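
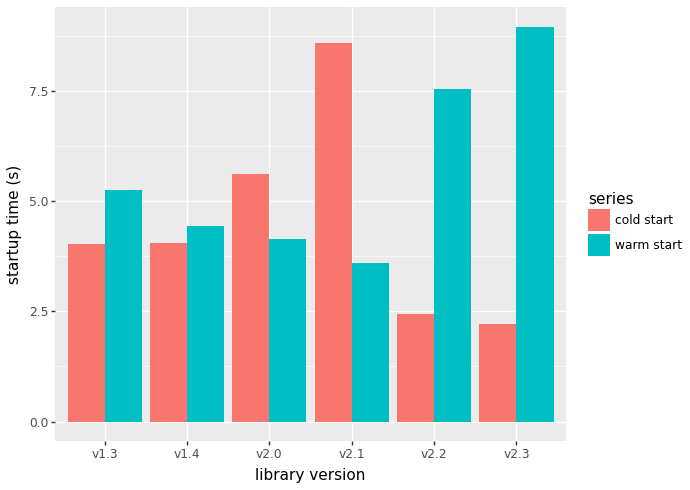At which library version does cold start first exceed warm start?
v2.0

v1.4: cold start ≈ 4 vs warm start ≈ 4 (not yet); v2.0: cold start ≈ 6 vs warm start ≈ 4 (first crossover).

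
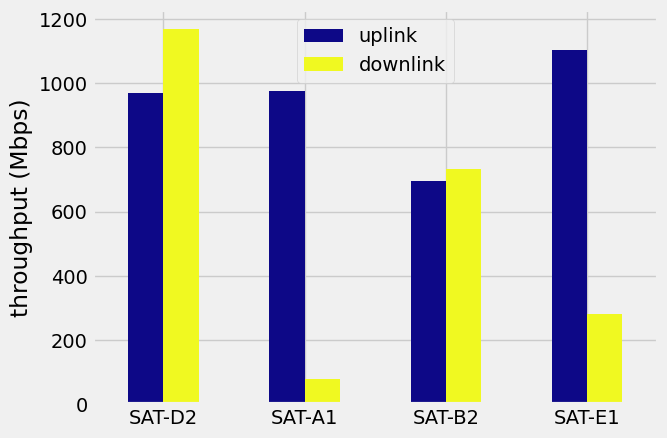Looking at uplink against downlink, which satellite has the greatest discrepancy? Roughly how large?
SAT-A1: uplink ≈ 1000, downlink ≈ 100 → gap ≈ 900. Next-largest (SAT-E1) is only ≈ 800.

SAT-A1, ≈ 900 Mbps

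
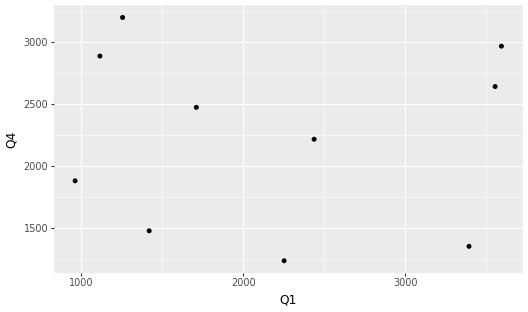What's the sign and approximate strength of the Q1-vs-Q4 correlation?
Points are roughly uncorrelated; weak (|r| ≈ 0.0).

no clear correlation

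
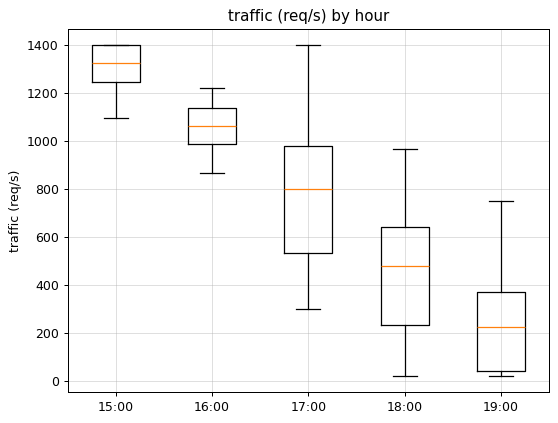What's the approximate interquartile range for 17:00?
Q3 ≈ 1000, Q1 ≈ 600; IQR ≈ 400.

≈ 400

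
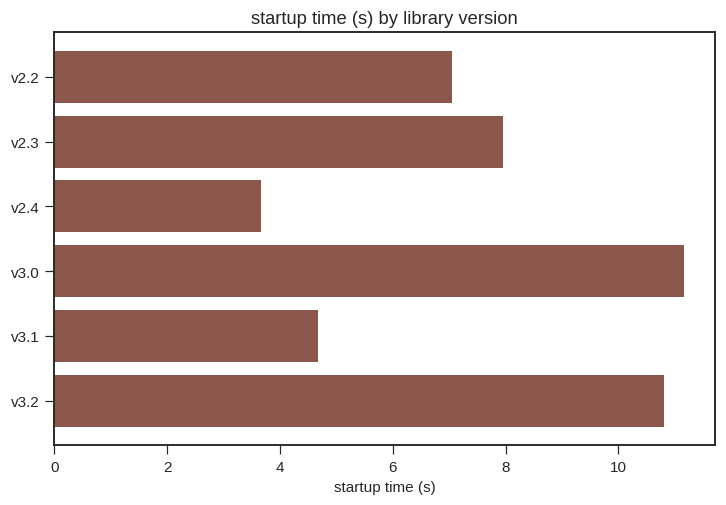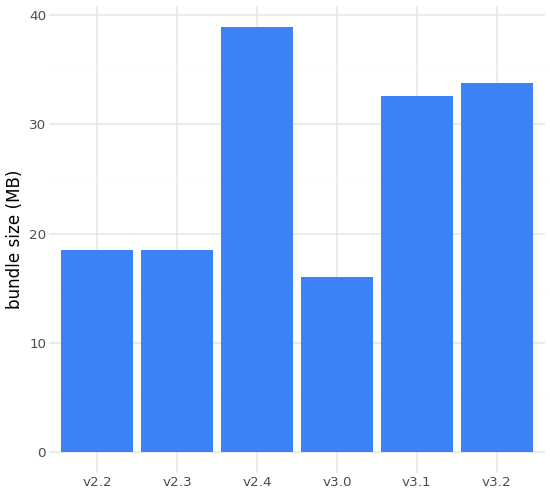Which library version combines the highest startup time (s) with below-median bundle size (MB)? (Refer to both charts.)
Chart 2 median bundle size (MB) ≈ 25; below-median library versions: v2.2, v2.3, v3.0. Among those, v3.0 has the highest startup time (s) (≈ 12).

v3.0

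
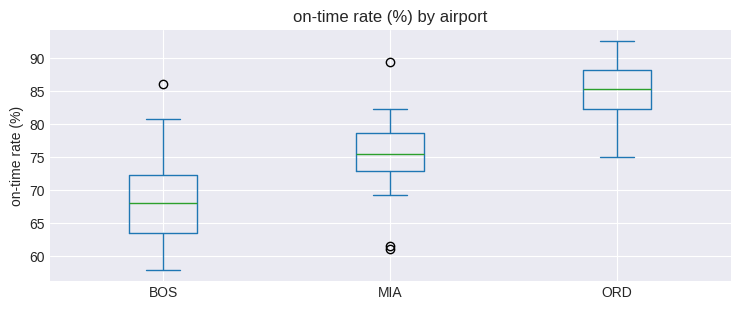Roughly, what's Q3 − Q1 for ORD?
Q3 ≈ 88, Q1 ≈ 82; IQR ≈ 6.

≈ 6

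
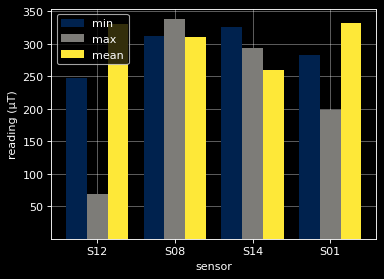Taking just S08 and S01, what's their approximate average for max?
≈ 275

(350 + 200) / 2 ≈ 275.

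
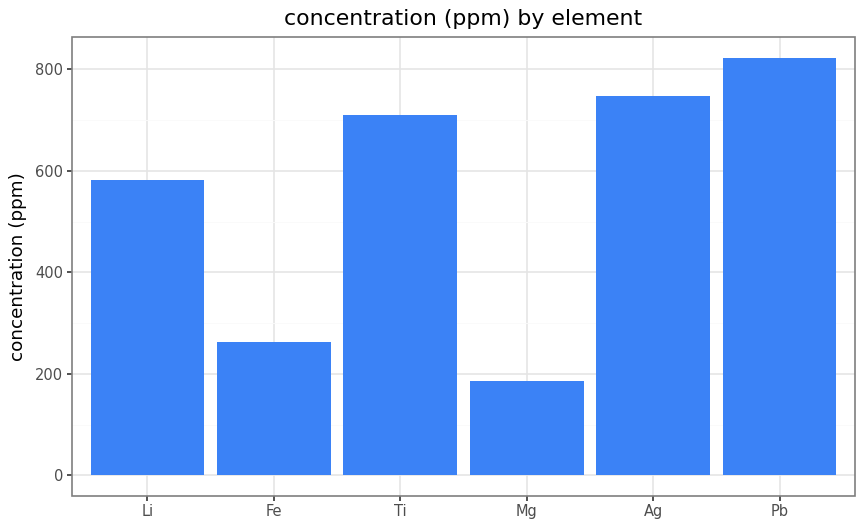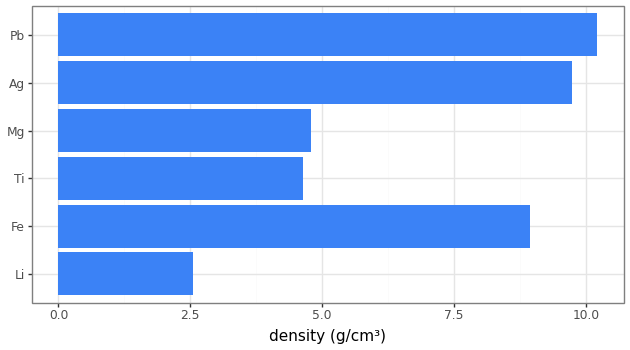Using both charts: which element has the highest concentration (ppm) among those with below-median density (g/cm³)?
Ti

Chart 2 median density (g/cm³) ≈ 7; below-median elements: Li, Ti, Mg. Among those, Ti has the highest concentration (ppm) (≈ 700).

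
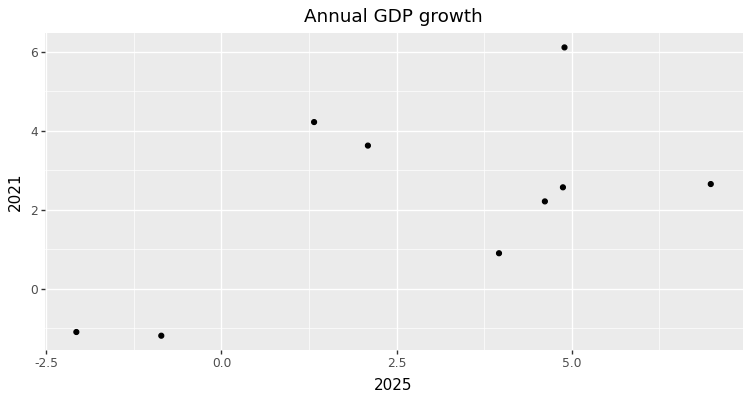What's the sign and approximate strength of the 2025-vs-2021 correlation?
Points are positively correlated; moderate (|r| ≈ 0.6).

positive, moderate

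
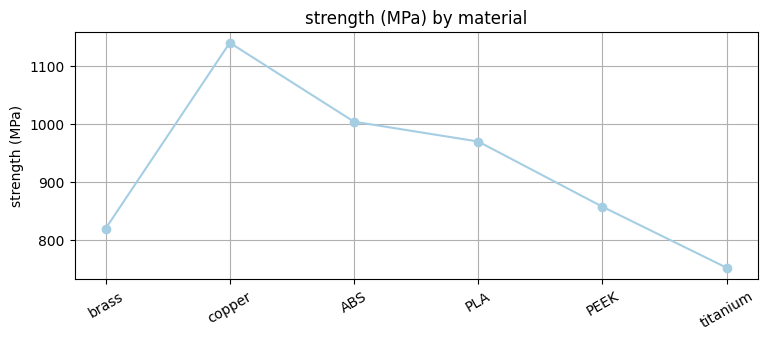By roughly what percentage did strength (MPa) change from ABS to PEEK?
≈ -15%

ABS ≈ 1000, PEEK ≈ 850; (850 − 1000) / 1000 ≈ -15%.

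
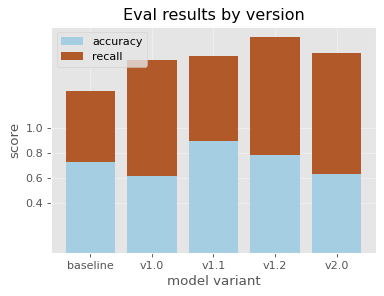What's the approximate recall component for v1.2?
recall top ≈ 1.8, bottom ≈ 0.8; segment ≈ 1.0.

≈ 1.0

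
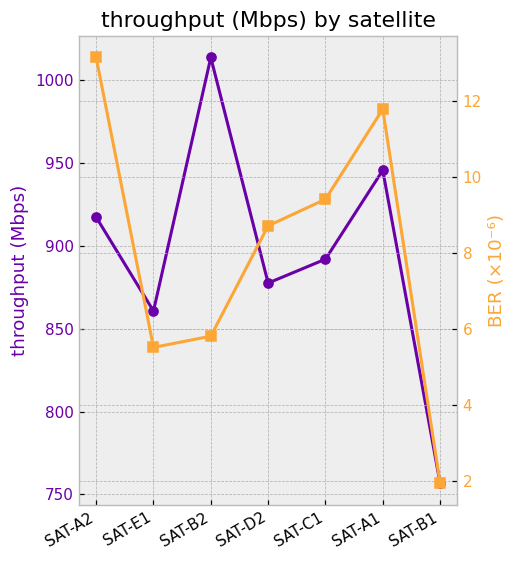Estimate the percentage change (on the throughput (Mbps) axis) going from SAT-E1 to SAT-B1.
≈ -11.8%

SAT-E1 ≈ 850, SAT-B1 ≈ 750; (750 − 850) / 850 ≈ -11.8%.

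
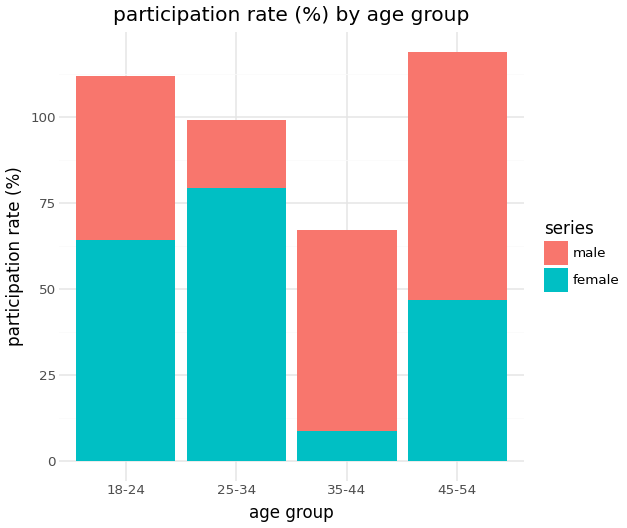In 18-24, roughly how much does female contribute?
female top ≈ 60, bottom ≈ 0; segment ≈ 60.

≈ 60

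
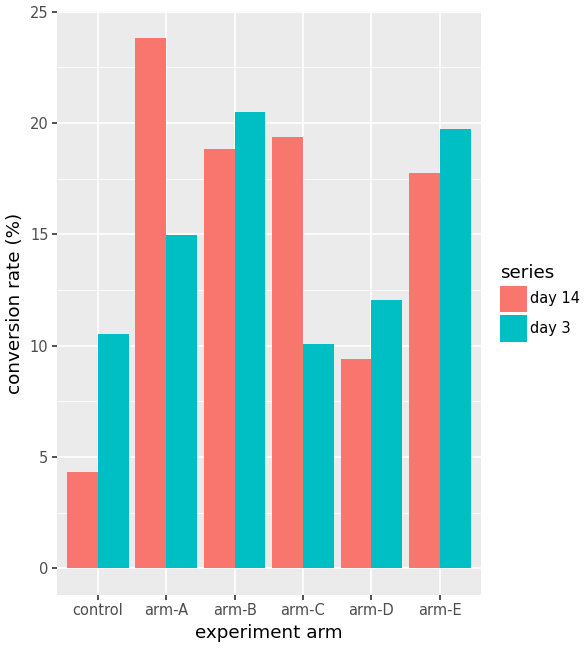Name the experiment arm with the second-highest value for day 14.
Top 3 for day 14: arm-A ≈ 24, arm-C ≈ 20, arm-B ≈ 18.

arm-C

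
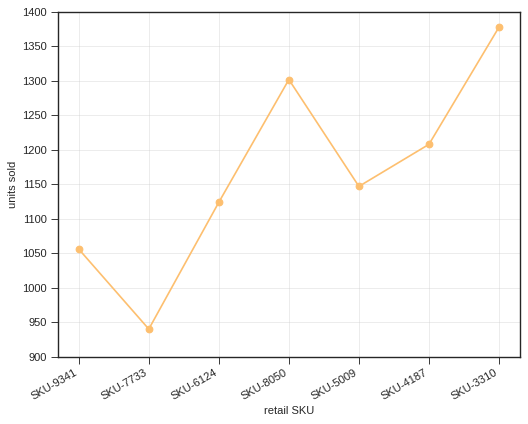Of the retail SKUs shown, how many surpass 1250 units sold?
Above 1250: SKU-8050, SKU-3310.

2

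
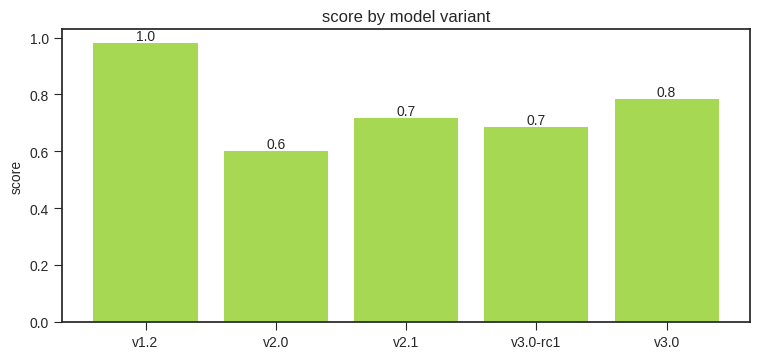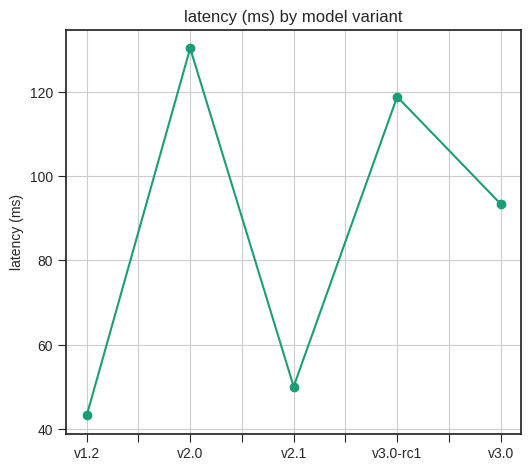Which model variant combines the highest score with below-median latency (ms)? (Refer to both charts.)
Chart 2 median latency (ms) ≈ 100; below-median model variants: v1.2, v2.1. Among those, v1.2 has the highest score (≈ 1).

v1.2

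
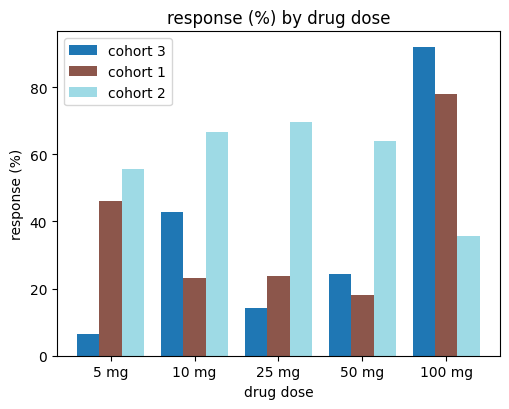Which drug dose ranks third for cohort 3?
50 mg

Top 4 for cohort 3: 100 mg ≈ 90, 10 mg ≈ 40, 50 mg ≈ 20, 25 mg ≈ 10.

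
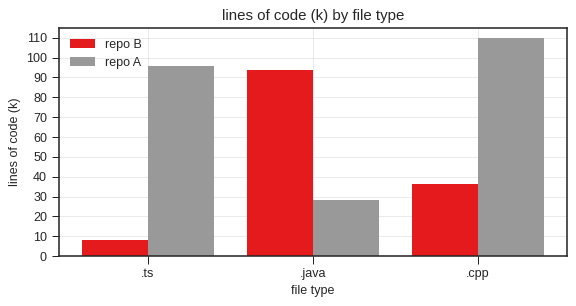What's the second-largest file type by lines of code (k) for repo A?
.ts

Top 3 for repo A: .cpp ≈ 110, .ts ≈ 100, .java ≈ 30.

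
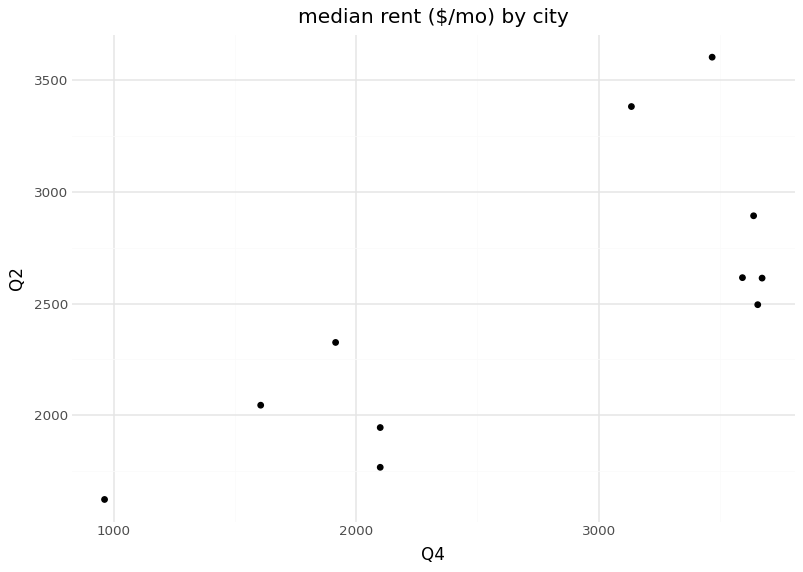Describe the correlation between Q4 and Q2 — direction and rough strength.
positive, strong

Points are positively correlated; strong (|r| ≈ 0.8).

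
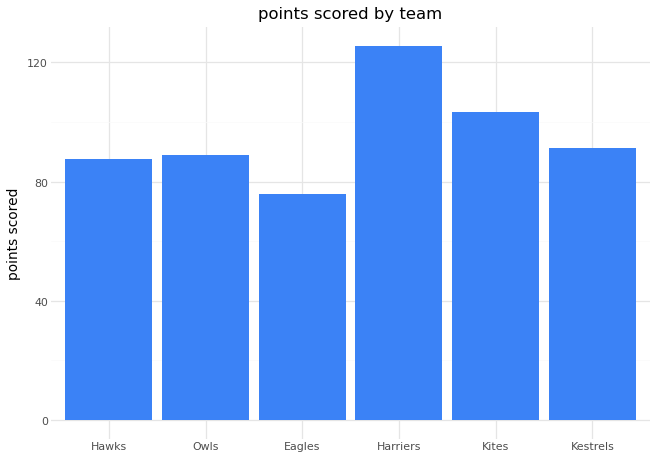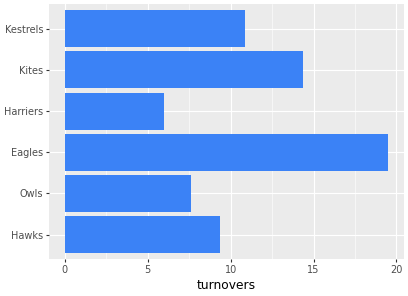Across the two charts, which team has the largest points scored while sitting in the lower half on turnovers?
Chart 2 median turnovers ≈ 10; below-median teams: Hawks, Owls, Harriers. Among those, Harriers has the highest points scored (≈ 120).

Harriers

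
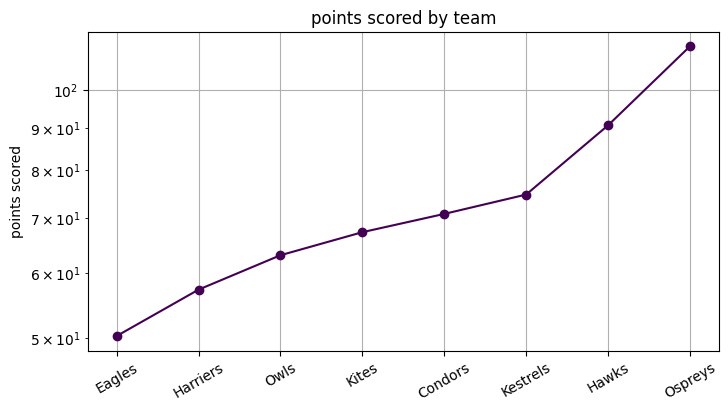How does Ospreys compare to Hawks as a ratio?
Ospreys ≈ 110, Hawks ≈ 90; 110/90 ≈ 1.22.

≈ 1.22×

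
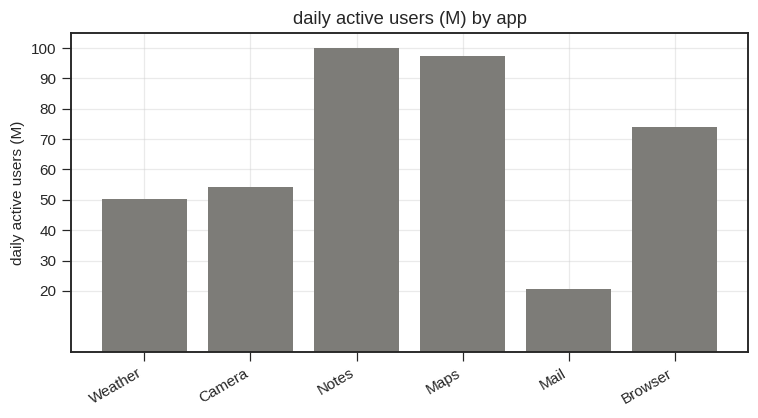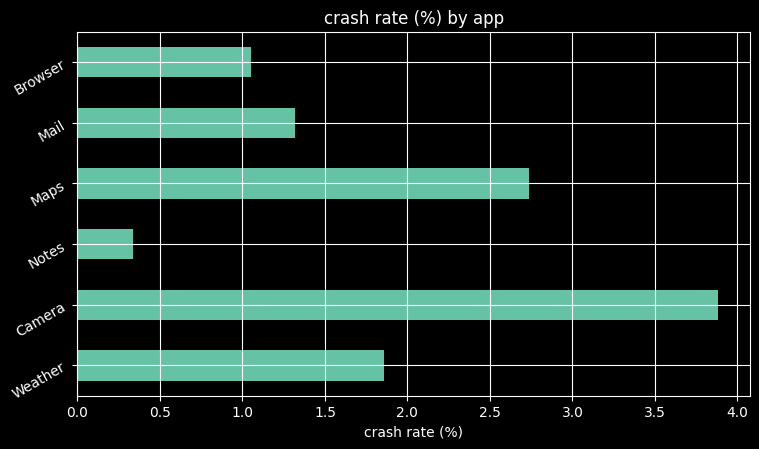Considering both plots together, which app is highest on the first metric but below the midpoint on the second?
Chart 2 median crash rate (%) ≈ 1.5; below-median apps: Notes, Mail, Browser. Among those, Notes has the highest daily active users (M) (≈ 100).

Notes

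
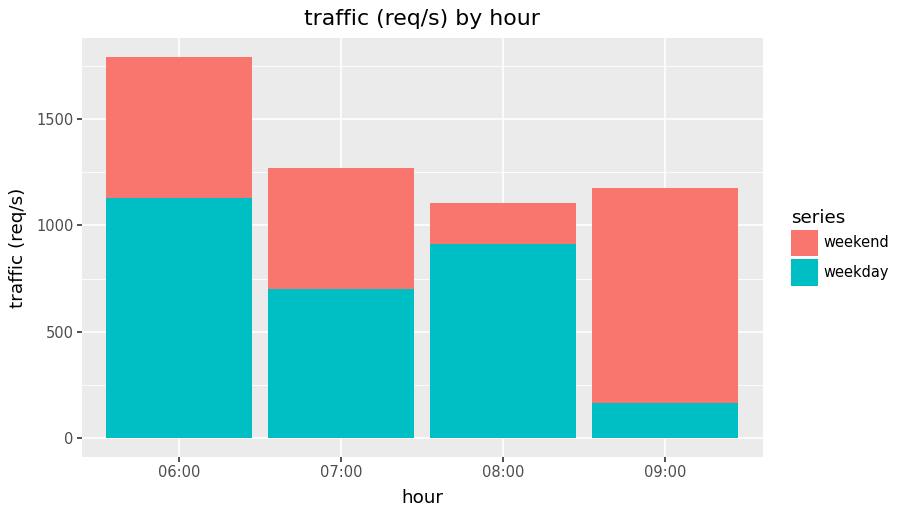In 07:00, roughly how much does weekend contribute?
weekend top ≈ 1200, bottom ≈ 600; segment ≈ 600.

≈ 600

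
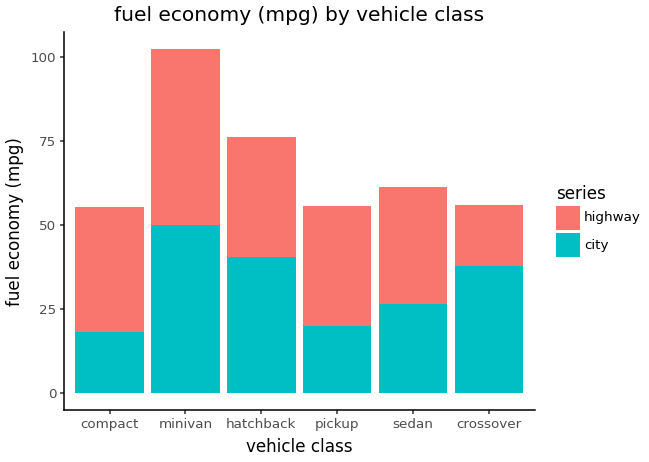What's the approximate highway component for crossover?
≈ 20

highway top ≈ 60, bottom ≈ 40; segment ≈ 20.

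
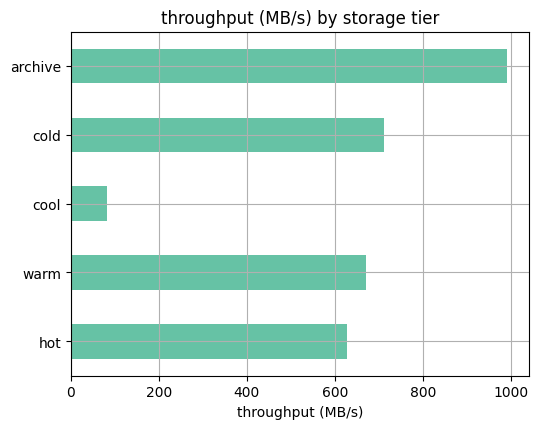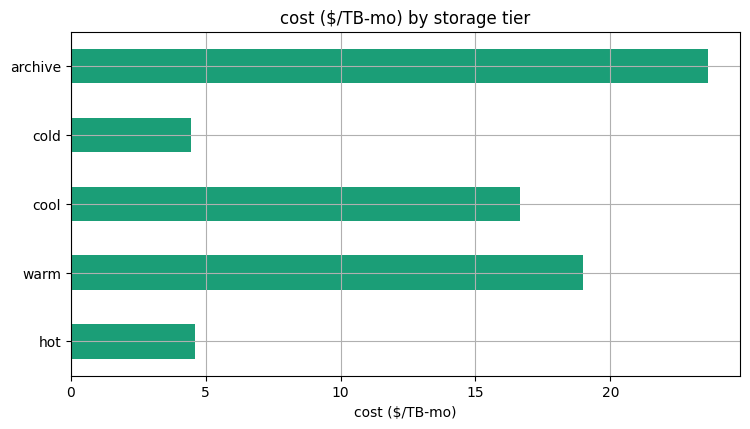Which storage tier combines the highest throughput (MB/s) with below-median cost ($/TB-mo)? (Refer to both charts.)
cold

Chart 2 median cost ($/TB-mo) ≈ 15; below-median storage tiers: hot, cold. Among those, cold has the highest throughput (MB/s) (≈ 700).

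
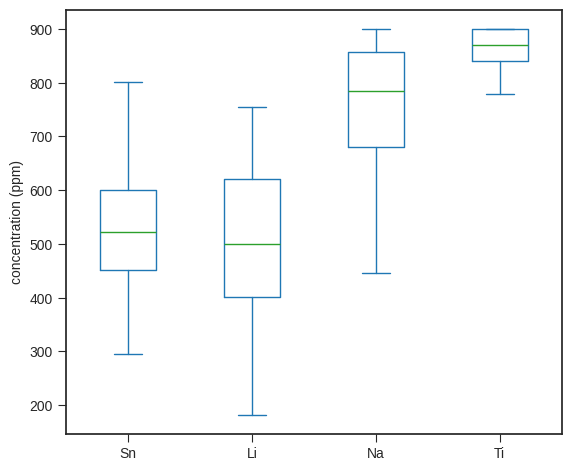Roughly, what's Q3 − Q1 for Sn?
≈ 150

Q3 ≈ 600, Q1 ≈ 450; IQR ≈ 150.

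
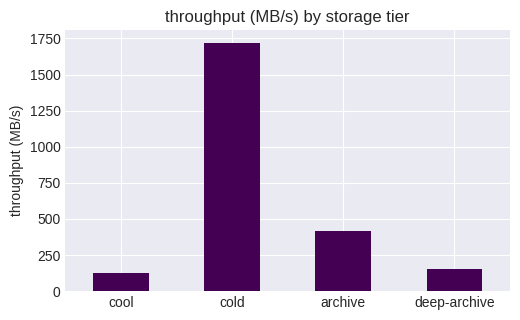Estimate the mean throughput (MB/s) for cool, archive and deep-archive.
≈ 267

(200 + 400 + 200) / 3 ≈ 267.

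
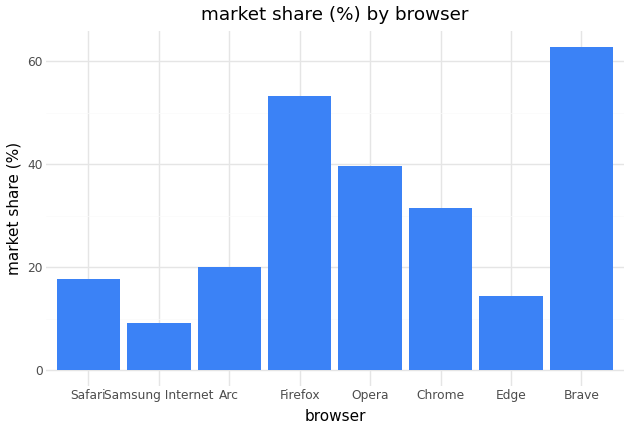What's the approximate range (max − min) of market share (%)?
≈ 50

Max Brave ≈ 60, min Samsung Internet ≈ 10; range ≈ 50.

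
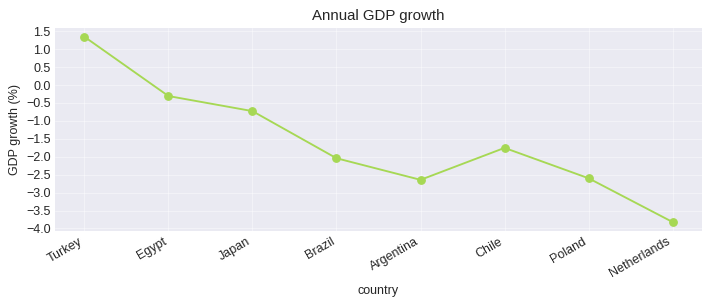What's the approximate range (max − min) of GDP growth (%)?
Max Turkey ≈ 1.5, min Netherlands ≈ -4.0; range ≈ 5.5.

≈ 5.5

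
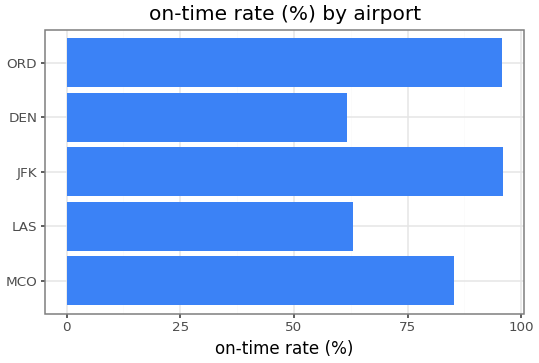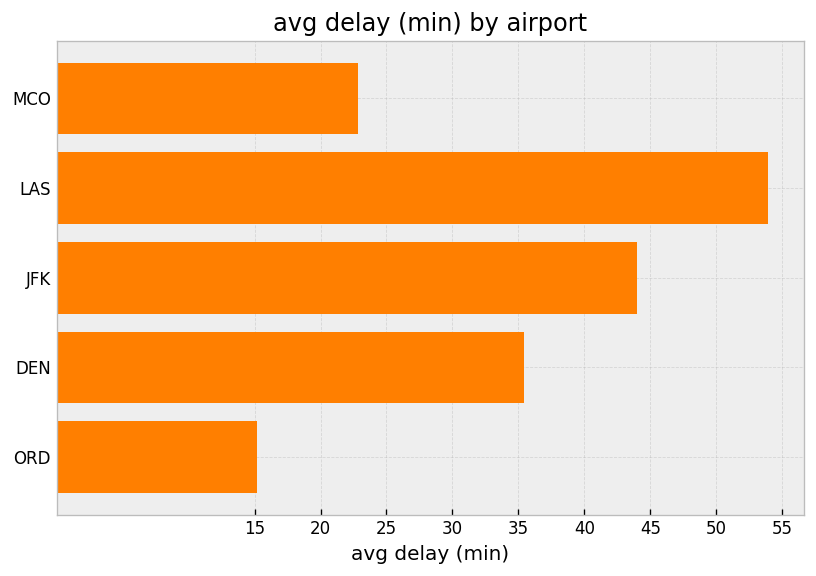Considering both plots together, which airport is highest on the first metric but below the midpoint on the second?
ORD

Chart 2 median avg delay (min) ≈ 35; below-median airports: MCO, ORD. Among those, ORD has the highest on-time rate (%) (≈ 100).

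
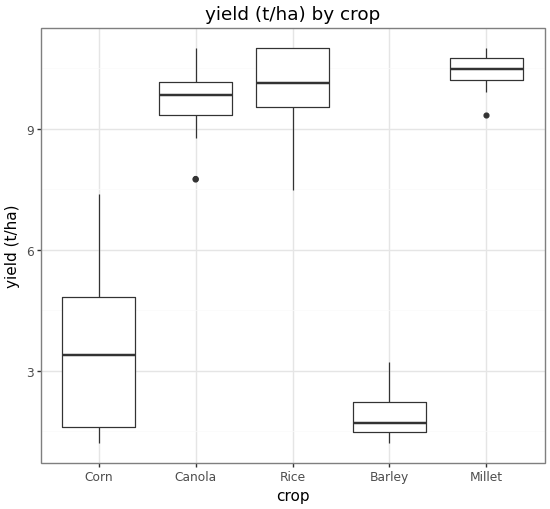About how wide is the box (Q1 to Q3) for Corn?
Q3 ≈ 5, Q1 ≈ 2; IQR ≈ 3.

≈ 3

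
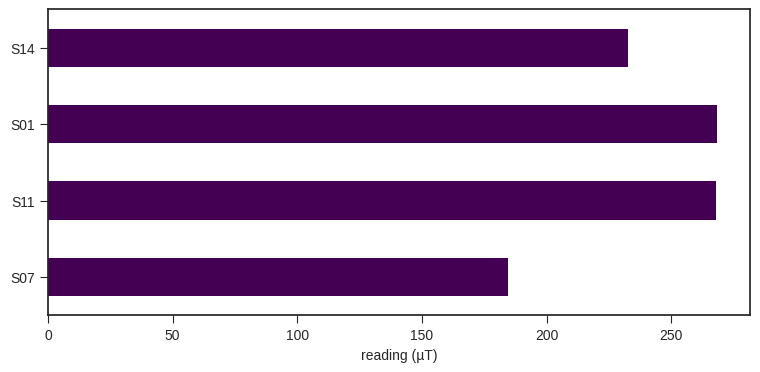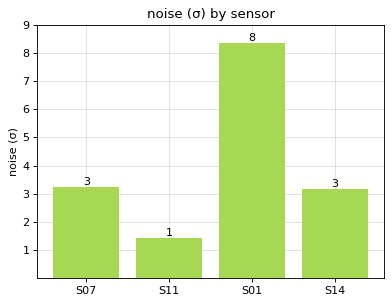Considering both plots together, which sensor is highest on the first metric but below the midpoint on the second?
S11

Chart 2 median noise (σ) ≈ 3; below-median sensors: S11, S14. Among those, S11 has the highest reading (µT) (≈ 275).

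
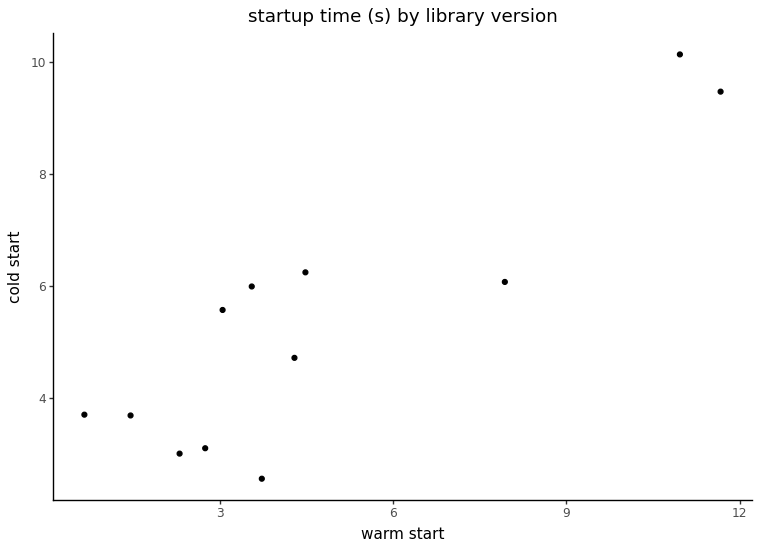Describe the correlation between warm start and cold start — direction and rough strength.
positive, strong

Points are positively correlated; strong (|r| ≈ 0.9).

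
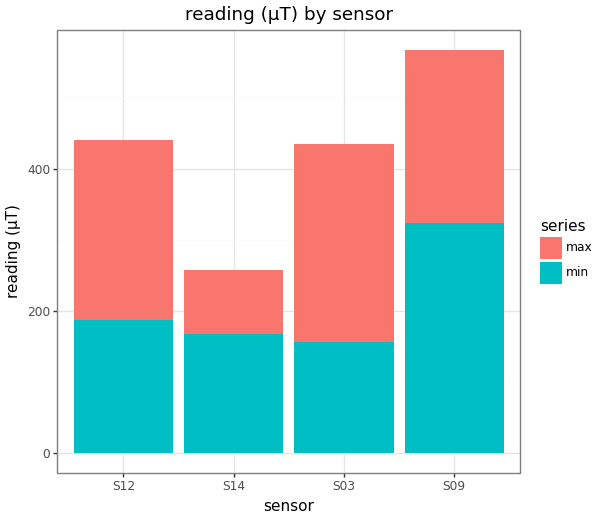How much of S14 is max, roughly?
≈ 100

max top ≈ 250, bottom ≈ 150; segment ≈ 100.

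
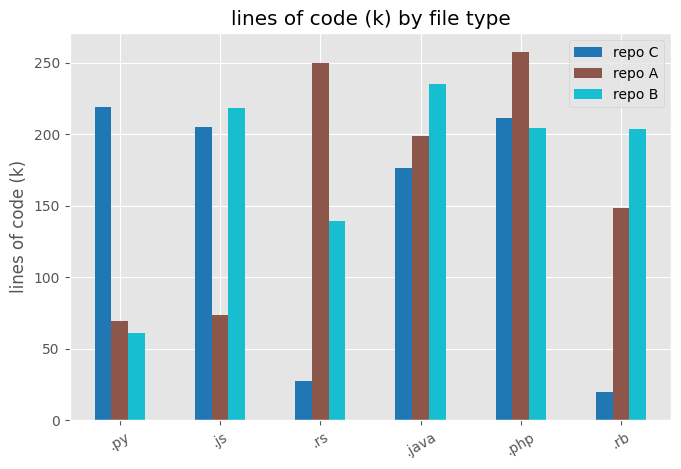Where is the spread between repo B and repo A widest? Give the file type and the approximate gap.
.js, ≈ 150 k

.js: repo B ≈ 225, repo A ≈ 75 → gap ≈ 150. Next-largest (.rs) is only ≈ 100.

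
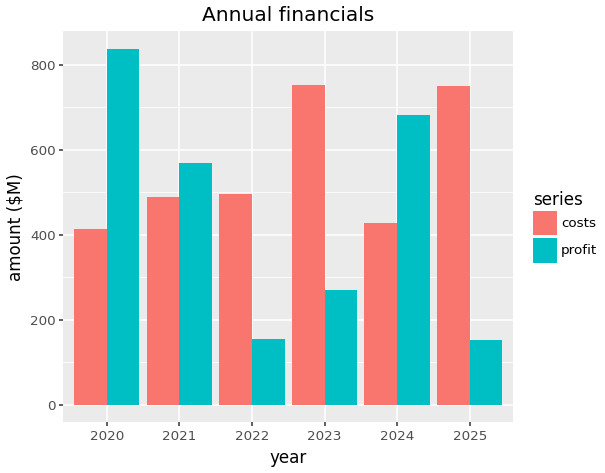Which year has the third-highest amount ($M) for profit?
2021

Top 4 for profit: 2020 ≈ 800, 2024 ≈ 700, 2021 ≈ 600, 2023 ≈ 300.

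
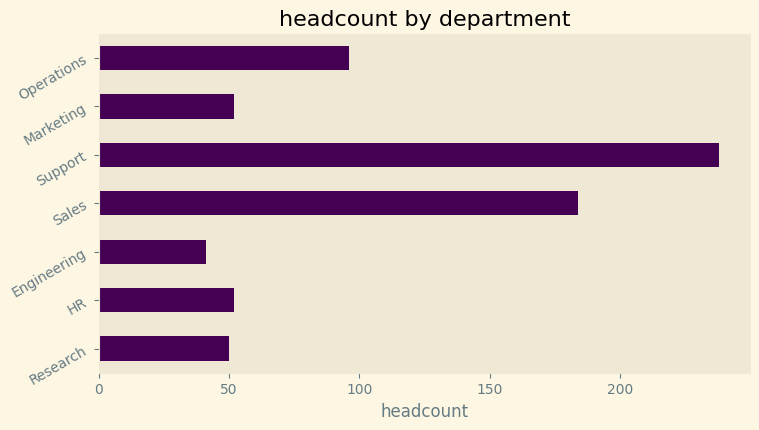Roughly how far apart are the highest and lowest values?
Max Support ≈ 240, min Engineering ≈ 40; range ≈ 200.

≈ 200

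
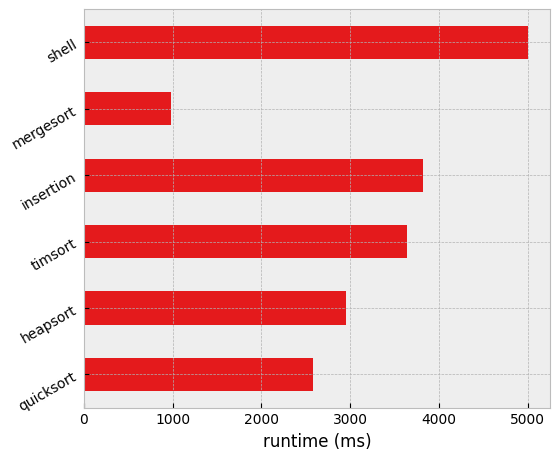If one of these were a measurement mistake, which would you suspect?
mergesort

mergesort ≈ 1000; the rest sit between ≈ 2500 and ≈ 5000.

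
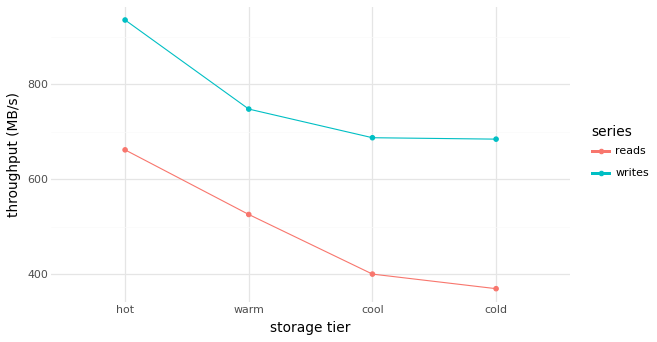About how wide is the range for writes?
≈ 250

Max hot ≈ 950, min cold ≈ 700; range ≈ 250.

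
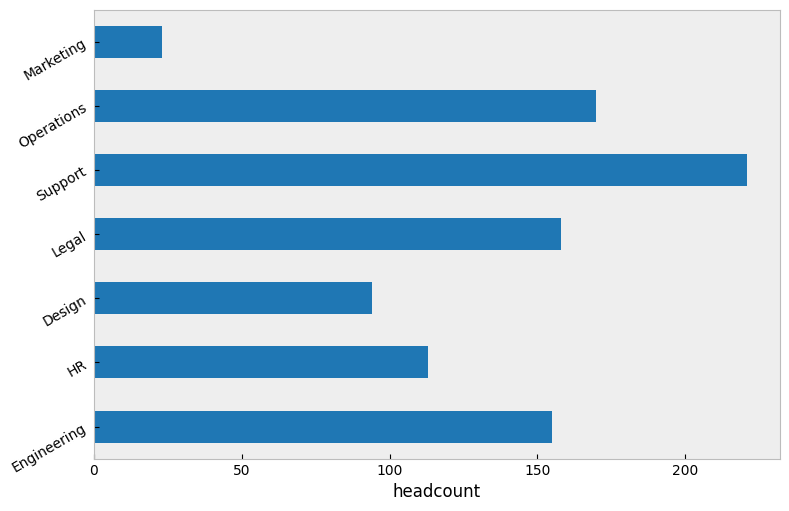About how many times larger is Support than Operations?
Support ≈ 220, Operations ≈ 160; 220/160 ≈ 1.38.

≈ 1.38×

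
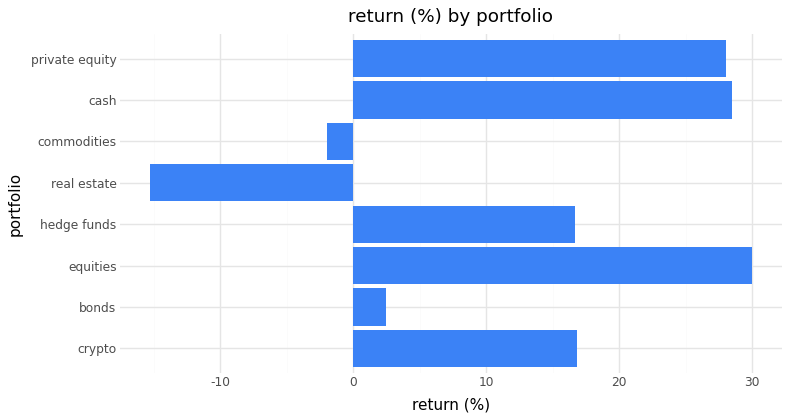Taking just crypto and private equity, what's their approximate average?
≈ 22

(15 + 30) / 2 ≈ 22.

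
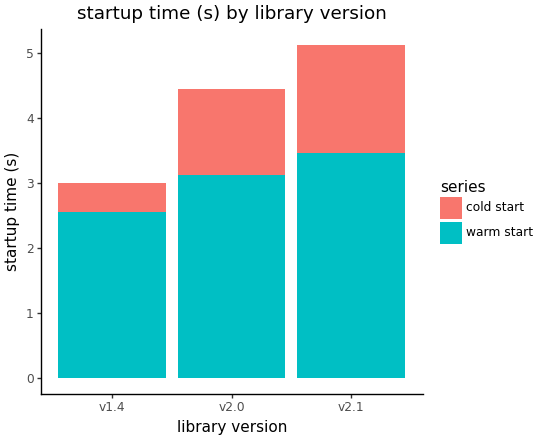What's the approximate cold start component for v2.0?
≈ 1.5

cold start top ≈ 4.5, bottom ≈ 3.0; segment ≈ 1.5.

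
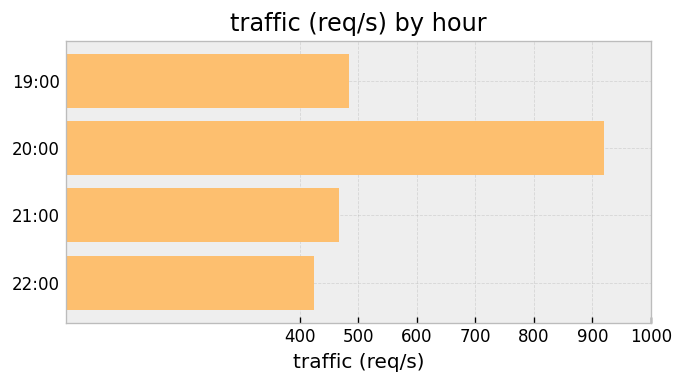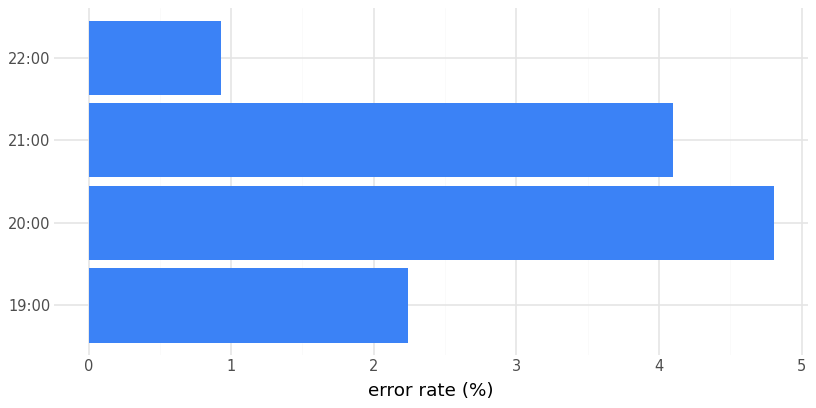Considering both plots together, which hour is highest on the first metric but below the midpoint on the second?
19:00

Chart 2 median error rate (%) ≈ 3; below-median hours: 19:00, 22:00. Among those, 19:00 has the highest traffic (req/s) (≈ 500).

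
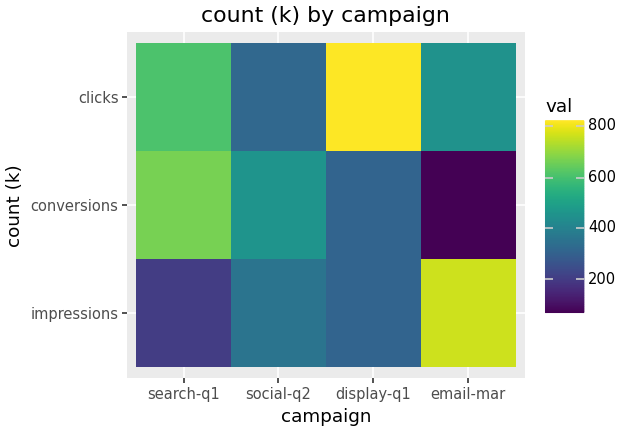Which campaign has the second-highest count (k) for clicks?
search-q1

Top 3 for clicks: display-q1 ≈ 800, search-q1 ≈ 600, email-mar ≈ 500.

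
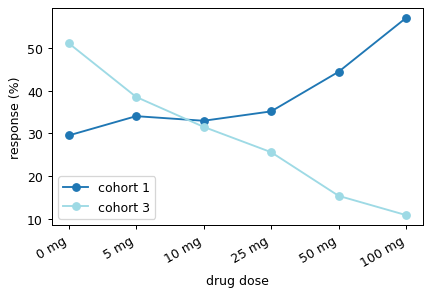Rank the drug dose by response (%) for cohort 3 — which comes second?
5 mg

Top 3 for cohort 3: 0 mg ≈ 50, 5 mg ≈ 40, 10 mg ≈ 30.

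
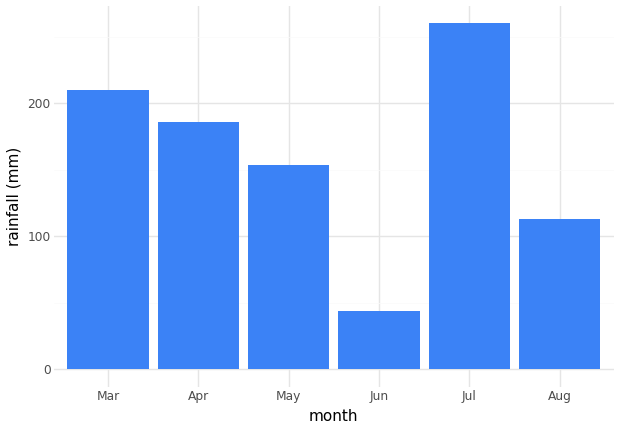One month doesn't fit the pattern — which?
Jun ≈ 50; the rest sit between ≈ 125 and ≈ 250.

Jun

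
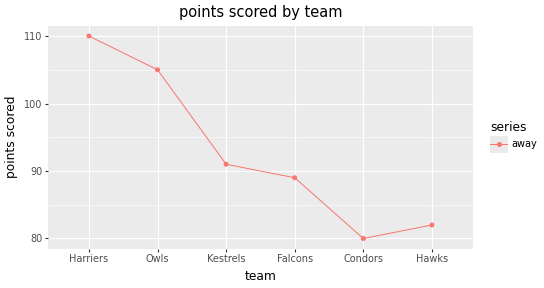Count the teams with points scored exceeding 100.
2

Above 100: Harriers, Owls.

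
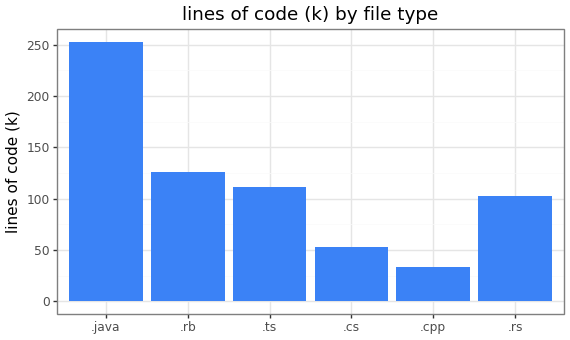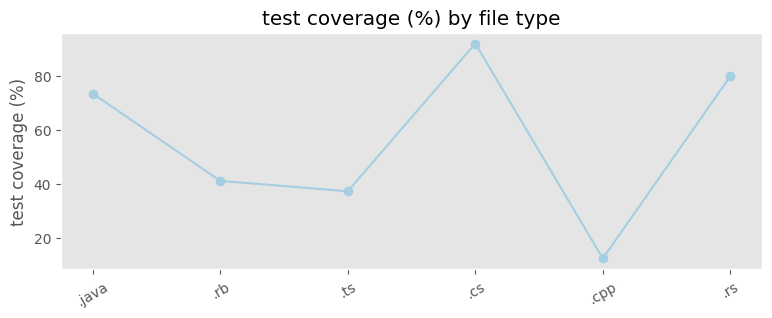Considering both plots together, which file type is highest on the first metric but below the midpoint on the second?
Chart 2 median test coverage (%) ≈ 60; below-median file types: .rb, .ts, .cpp. Among those, .rb has the highest lines of code (k) (≈ 125).

.rb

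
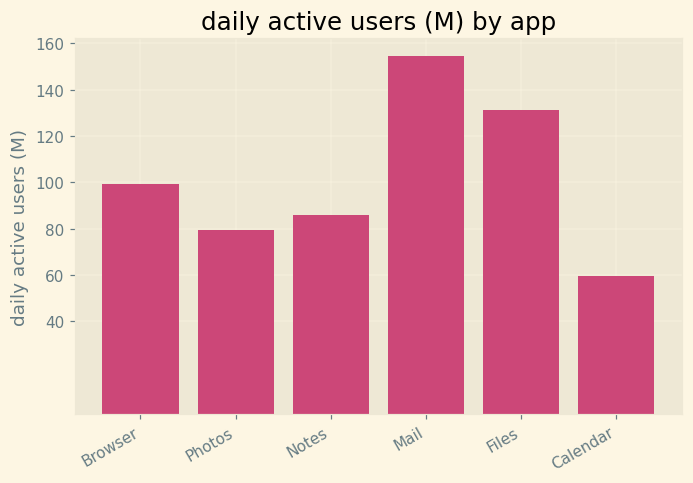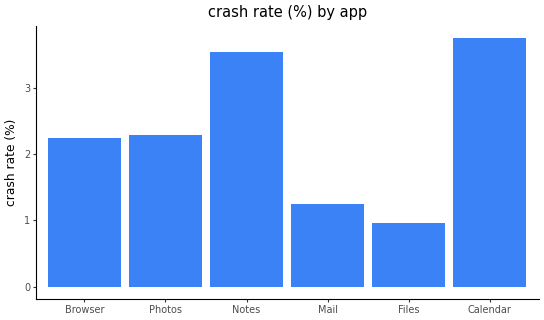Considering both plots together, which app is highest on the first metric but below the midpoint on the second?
Mail

Chart 2 median crash rate (%) ≈ 2.5; below-median apps: Browser, Mail, Files. Among those, Mail has the highest daily active users (M) (≈ 160).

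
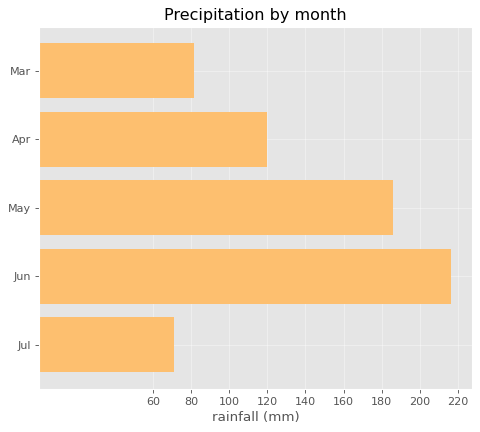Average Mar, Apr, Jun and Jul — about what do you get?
(80 + 120 + 220 + 80) / 4 ≈ 125.

≈ 125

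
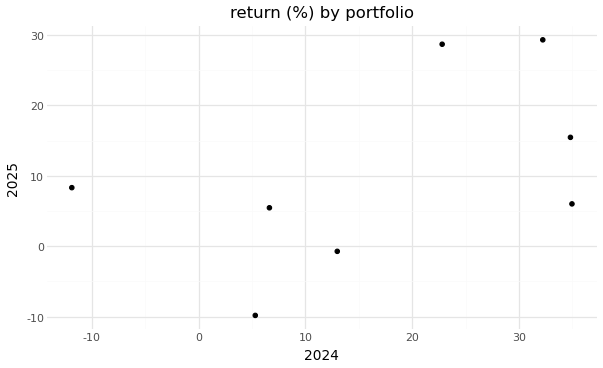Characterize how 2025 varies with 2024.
positive, moderate

Points are positively correlated; moderate (|r| ≈ 0.5).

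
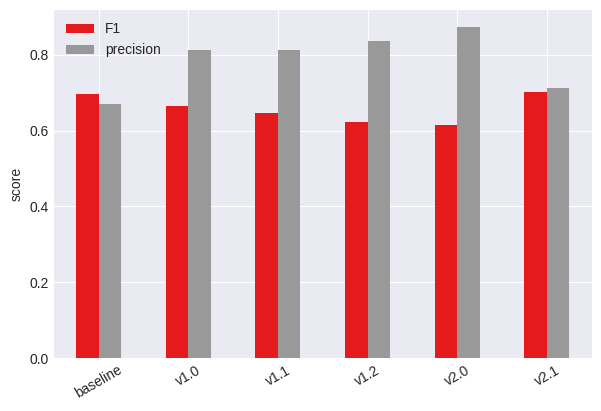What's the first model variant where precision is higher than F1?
v1.0

baseline: precision ≈ 0.7 vs F1 ≈ 0.7 (not yet); v1.0: precision ≈ 0.8 vs F1 ≈ 0.7 (first crossover).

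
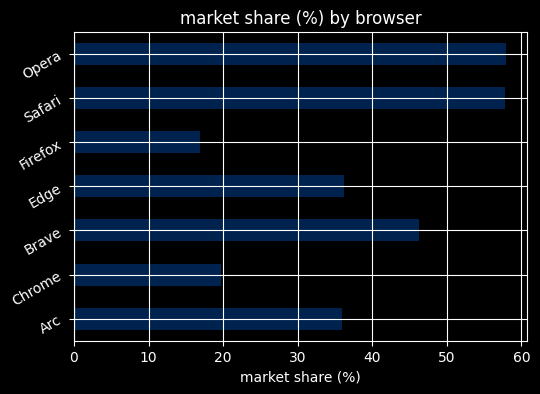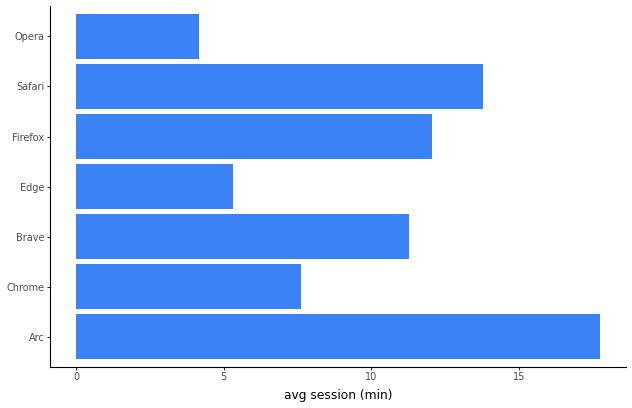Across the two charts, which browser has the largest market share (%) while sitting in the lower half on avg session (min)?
Opera

Chart 2 median avg session (min) ≈ 12; below-median browsers: Chrome, Edge, Opera. Among those, Opera has the highest market share (%) (≈ 60).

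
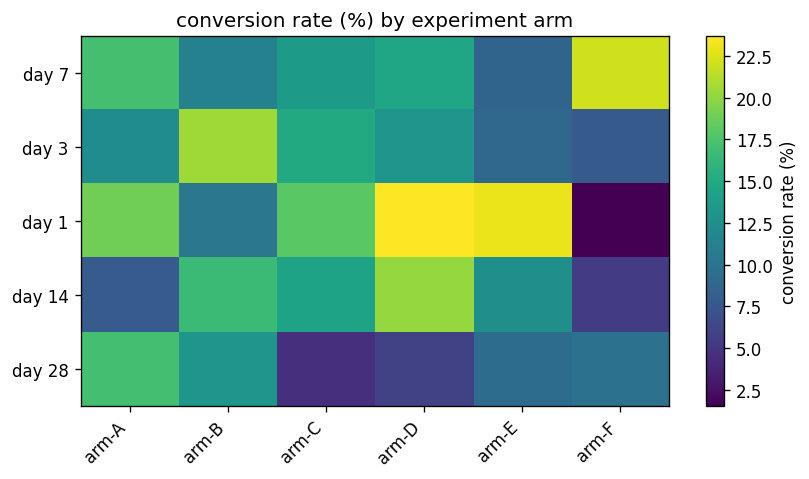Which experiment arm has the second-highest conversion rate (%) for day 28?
arm-B

Top 3 for day 28: arm-A ≈ 18, arm-B ≈ 14, arm-F ≈ 10.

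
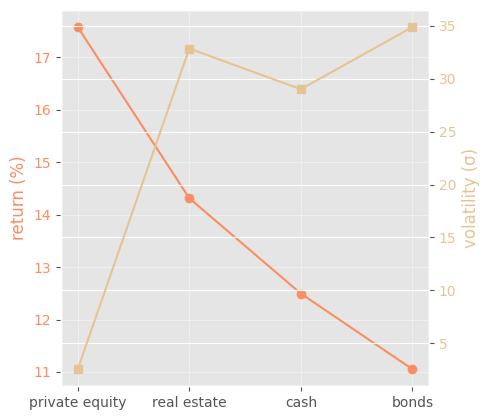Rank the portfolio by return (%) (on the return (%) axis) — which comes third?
cash

Top 4 (on the return (%) axis): private equity ≈ 18, real estate ≈ 14, cash ≈ 12, bonds ≈ 11.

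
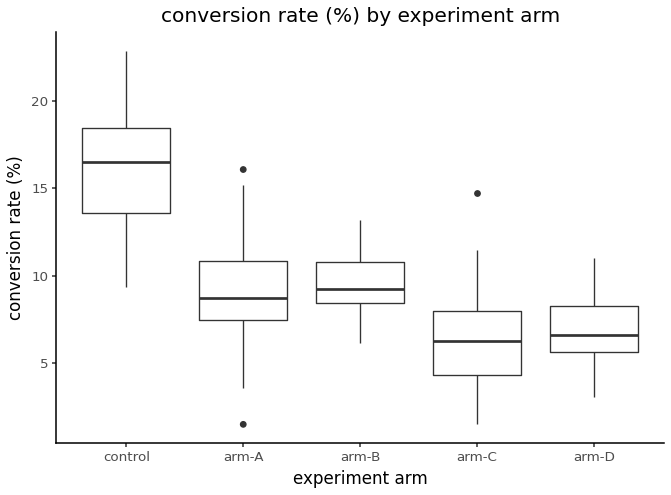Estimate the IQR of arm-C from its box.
Q3 ≈ 8, Q1 ≈ 4; IQR ≈ 4.

≈ 4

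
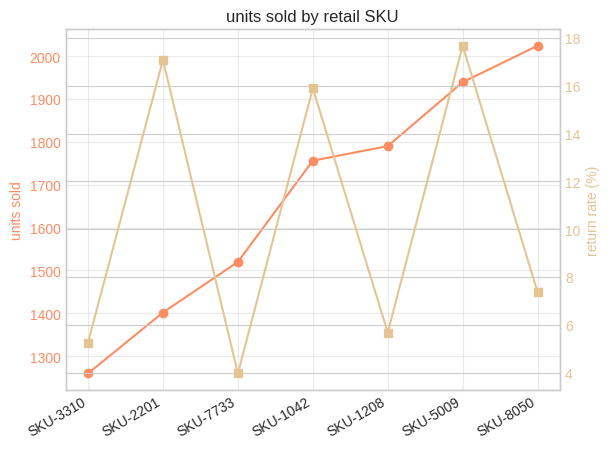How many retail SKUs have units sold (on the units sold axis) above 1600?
Above 1600: SKU-1042, SKU-1208, SKU-5009, SKU-8050.

4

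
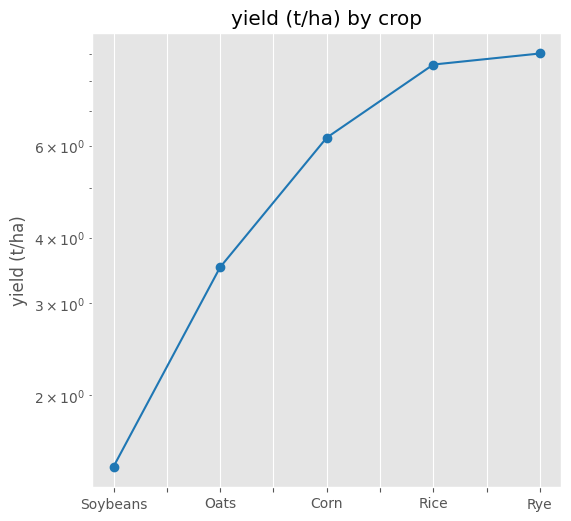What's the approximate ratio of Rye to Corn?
Rye ≈ 9, Corn ≈ 6; 9/6 ≈ 1.5.

≈ 1.5×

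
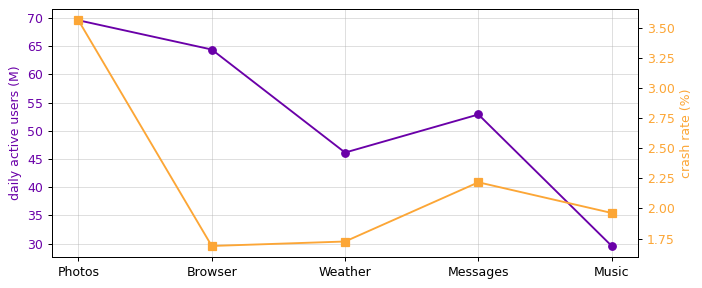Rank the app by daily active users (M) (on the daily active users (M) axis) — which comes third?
Messages

Top 4 (on the daily active users (M) axis): Photos ≈ 70, Browser ≈ 65, Messages ≈ 55, Weather ≈ 45.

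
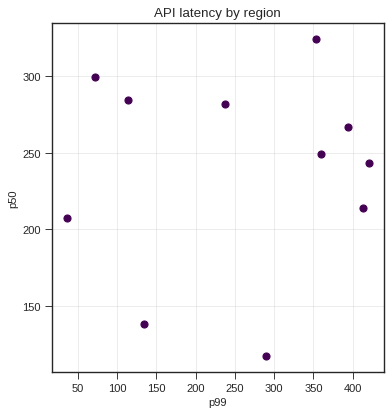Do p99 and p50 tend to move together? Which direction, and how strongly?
no clear correlation

Points are roughly uncorrelated; weak (|r| ≈ 0.1).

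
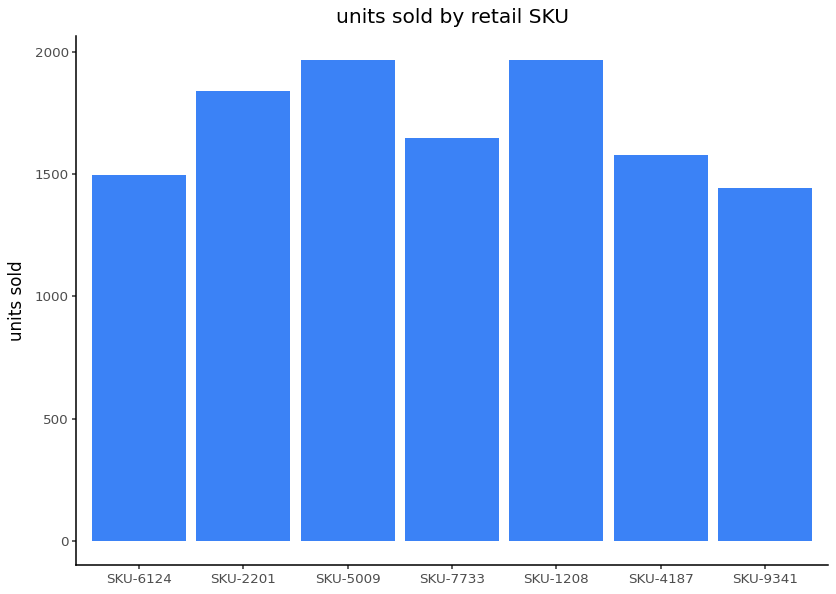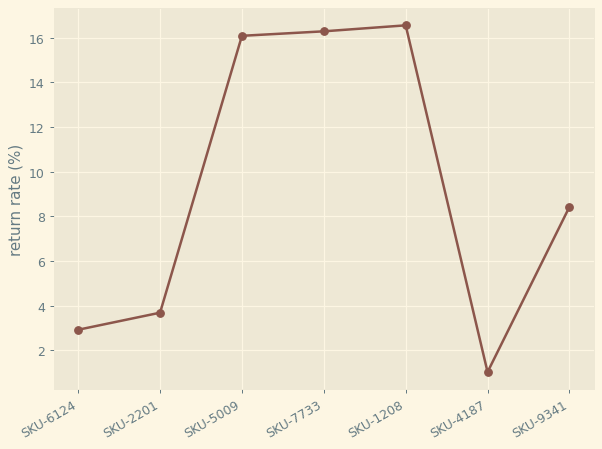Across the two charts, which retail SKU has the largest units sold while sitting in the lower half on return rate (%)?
SKU-2201

Chart 2 median return rate (%) ≈ 8; below-median retail SKUs: SKU-6124, SKU-2201, SKU-4187. Among those, SKU-2201 has the highest units sold (≈ 1800).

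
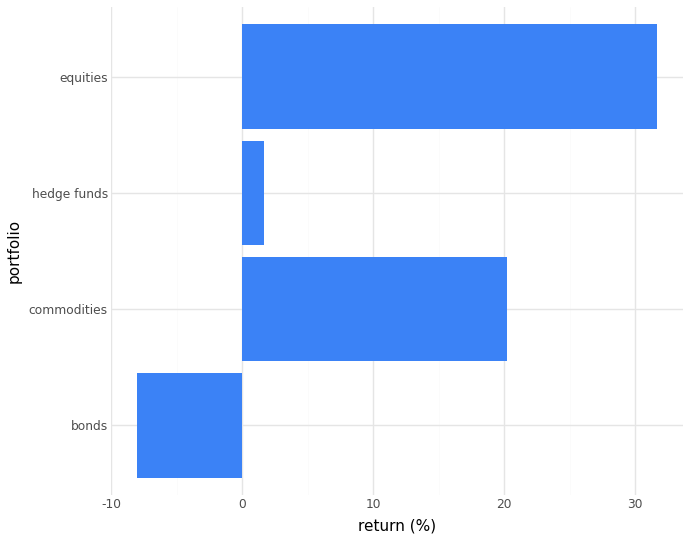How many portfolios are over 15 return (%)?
Above 15: commodities, equities.

2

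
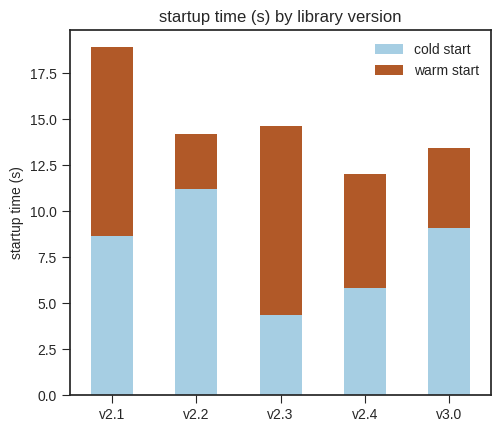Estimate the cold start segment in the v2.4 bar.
≈ 6

cold start top ≈ 6, bottom ≈ 0; segment ≈ 6.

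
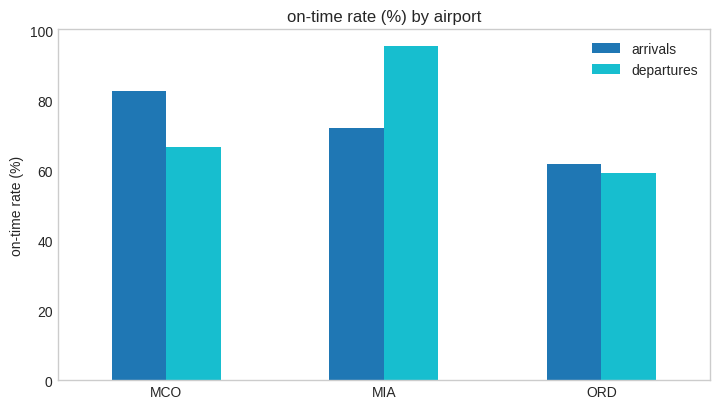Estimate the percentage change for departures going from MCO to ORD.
≈ -14.3%

MCO ≈ 70, ORD ≈ 60; (60 − 70) / 70 ≈ -14.3%.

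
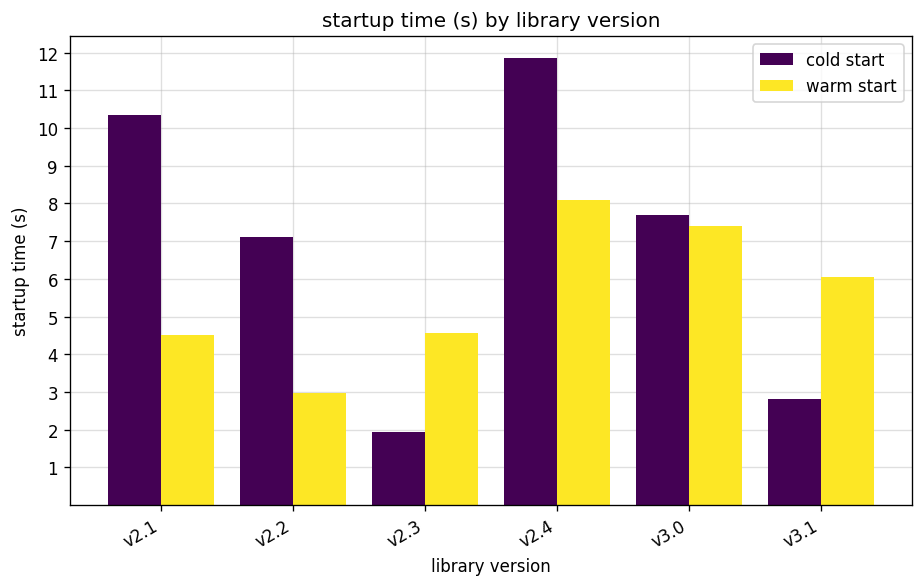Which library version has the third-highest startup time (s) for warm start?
v3.1

Top 4 for warm start: v2.4 ≈ 8, v3.0 ≈ 7, v3.1 ≈ 6, v2.3 ≈ 5.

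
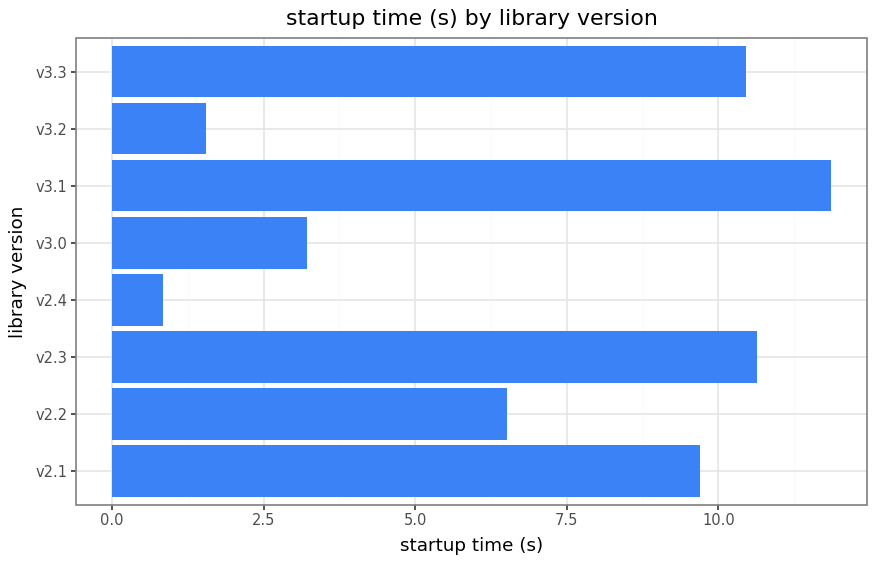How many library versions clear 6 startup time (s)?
Above 6: v2.1, v2.2, v2.3, v3.1, v3.3.

5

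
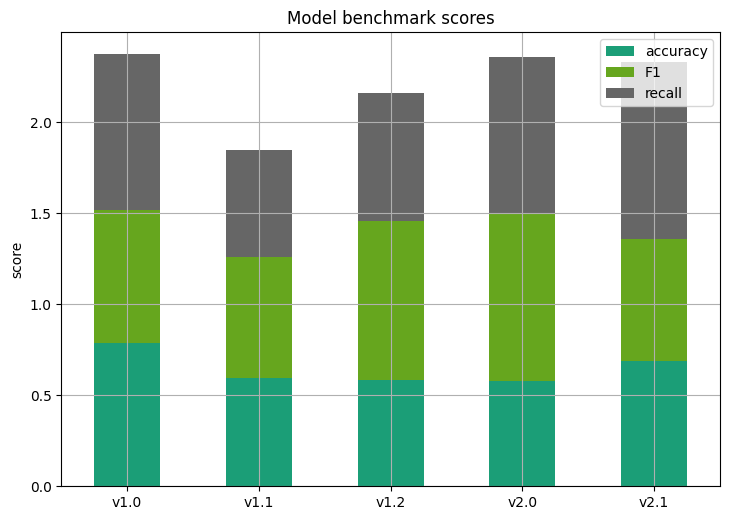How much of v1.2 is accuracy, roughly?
accuracy top ≈ 0.6, bottom ≈ 0.0; segment ≈ 0.6.

≈ 0.6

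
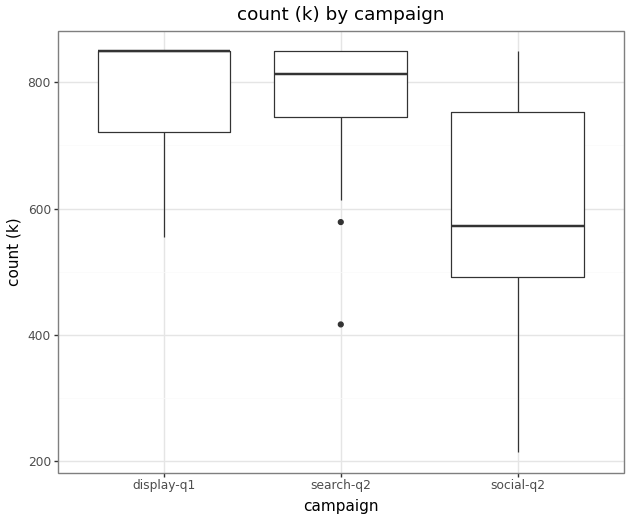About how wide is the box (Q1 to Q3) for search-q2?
≈ 100

Q3 ≈ 850, Q1 ≈ 750; IQR ≈ 100.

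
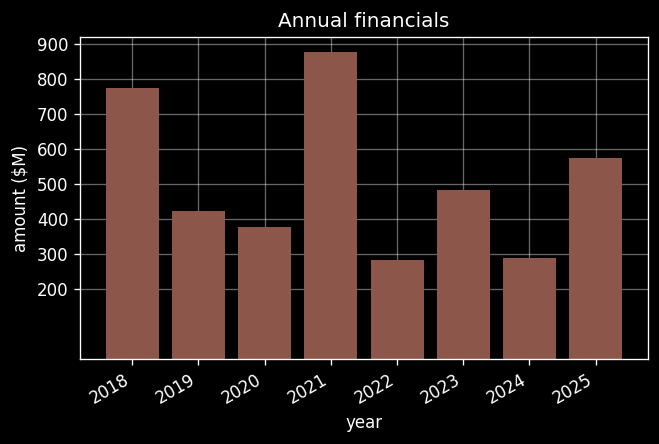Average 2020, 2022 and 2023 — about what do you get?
≈ 400

(400 + 300 + 500) / 3 ≈ 400.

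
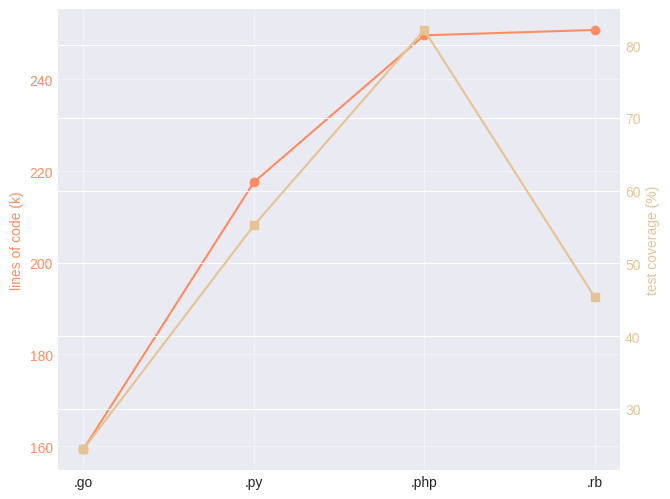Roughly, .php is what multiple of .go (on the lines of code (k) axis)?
≈ 1.56×

.php ≈ 250, .go ≈ 160; 250/160 ≈ 1.56.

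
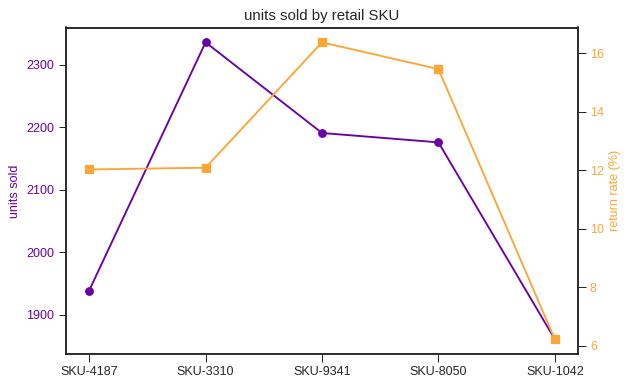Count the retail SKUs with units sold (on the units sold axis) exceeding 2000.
Above 2000: SKU-3310, SKU-9341, SKU-8050.

3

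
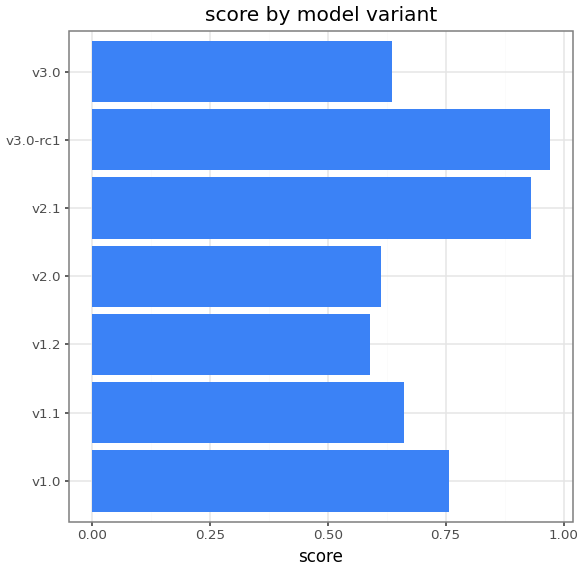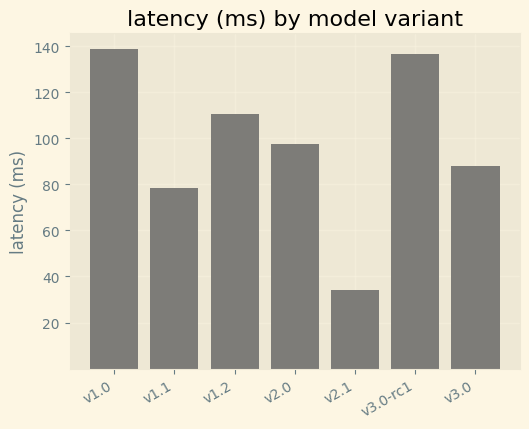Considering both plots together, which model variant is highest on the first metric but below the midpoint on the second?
v2.1

Chart 2 median latency (ms) ≈ 100; below-median model variants: v1.1, v2.1, v3.0. Among those, v2.1 has the highest score (≈ 0.9).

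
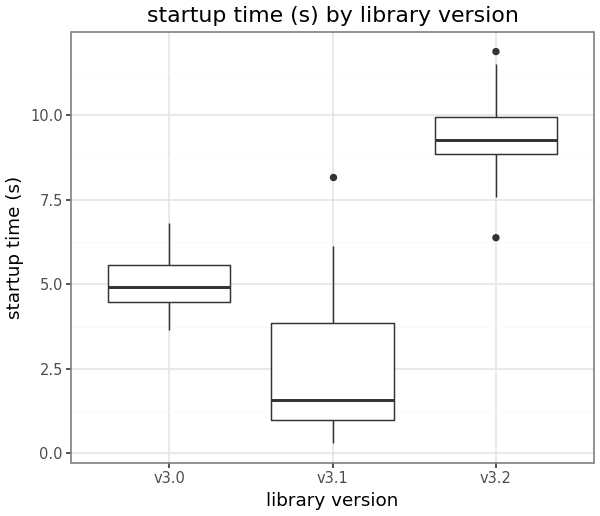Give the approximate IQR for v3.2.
Q3 ≈ 10, Q1 ≈ 9; IQR ≈ 1.

≈ 1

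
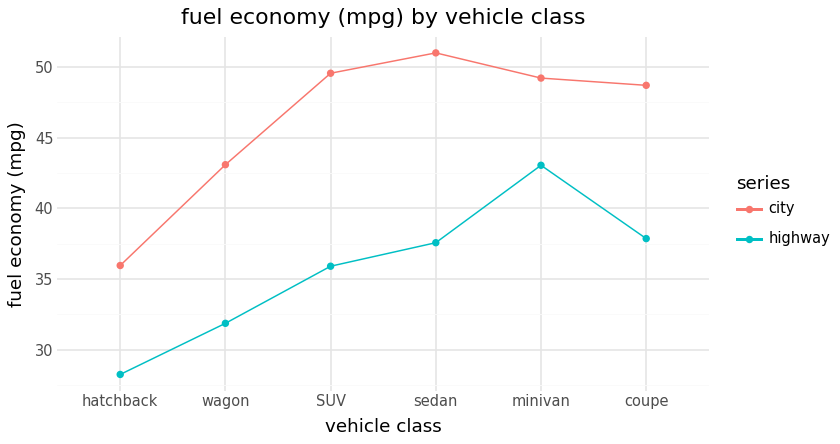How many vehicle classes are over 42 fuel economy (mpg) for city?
Above 42: wagon, SUV, sedan, minivan, coupe.

5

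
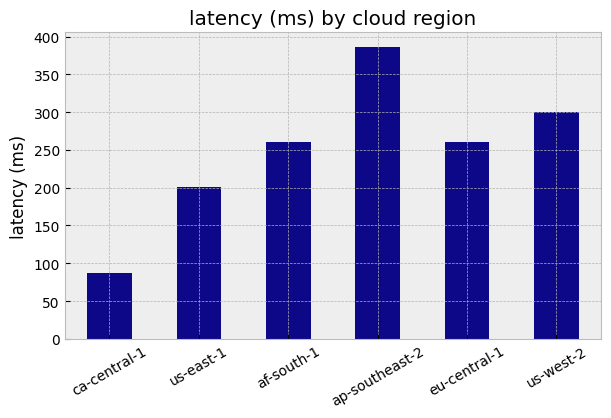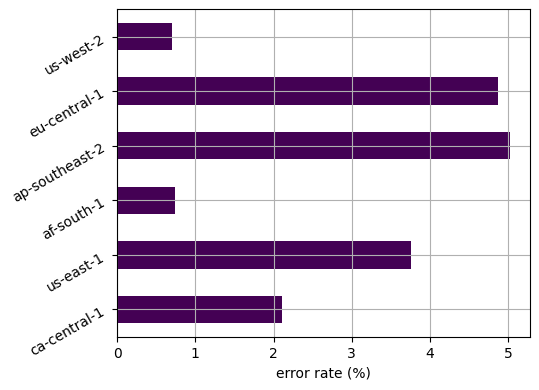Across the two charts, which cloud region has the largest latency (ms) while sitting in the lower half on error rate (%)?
us-west-2

Chart 2 median error rate (%) ≈ 3; below-median cloud regions: ca-central-1, af-south-1, us-west-2. Among those, us-west-2 has the highest latency (ms) (≈ 300).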